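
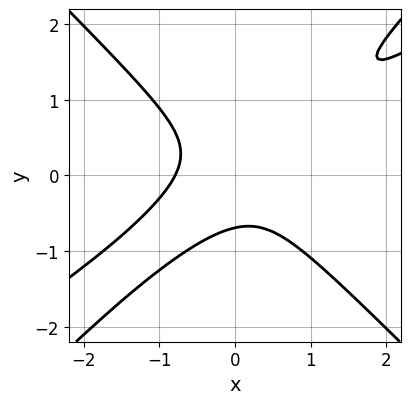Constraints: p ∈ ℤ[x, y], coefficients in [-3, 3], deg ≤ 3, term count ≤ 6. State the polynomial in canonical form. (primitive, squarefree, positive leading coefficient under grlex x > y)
2*x^3 - 3*x^2*y - 2*x*y^2 + 3*y^3 + 1

deg p = 3. No degree-2 curve has this shape.
Matching integer coefficients to the picture gives p.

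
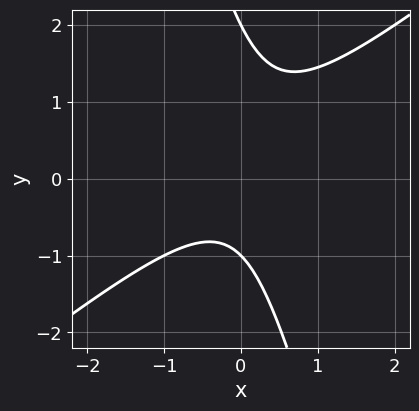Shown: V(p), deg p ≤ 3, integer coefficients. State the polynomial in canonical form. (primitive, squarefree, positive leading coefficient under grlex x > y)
3*x^2 - 3*x*y - y^2 + y + 2

First, the degree is 2 — the shape is more complex than any degree-1 curve.
Then, checking where it meets the axes: the y-axis gridline crossings are at y ∈ {-1, 2}; it misses every integer gridline on the x-axis.
Finally, matching integer coefficients to the picture gives p.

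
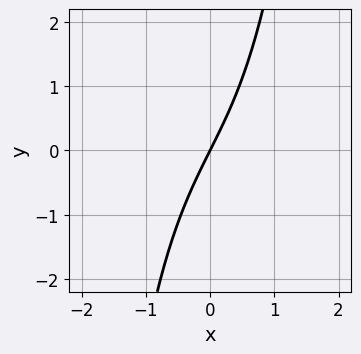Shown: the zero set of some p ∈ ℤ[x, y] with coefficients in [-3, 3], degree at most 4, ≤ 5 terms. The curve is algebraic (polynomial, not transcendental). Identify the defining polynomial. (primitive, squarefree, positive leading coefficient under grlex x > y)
x^3 + 2*x - y

deg p = 3. The shape is more complex than any degree-2 curve.
Checking where it meets the axes: it crosses the x-axis at the gridline x = 0; it meets the y-axis at y = 0 (among the integer gridlines).
Assembling these constraints gives the stated polynomial.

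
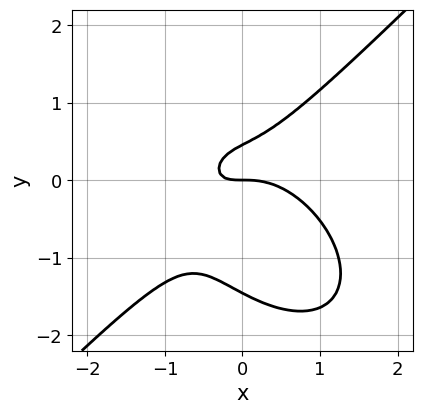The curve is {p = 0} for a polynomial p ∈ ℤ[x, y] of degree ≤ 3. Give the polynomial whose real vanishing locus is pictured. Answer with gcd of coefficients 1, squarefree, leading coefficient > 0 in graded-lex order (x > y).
The degree is 3 — no degree-2 curve has this shape.
Reading off the gridlines: it meets the x-axis at x = 0 (among the integer gridlines); it meets the y-axis at y = 0 (among the integer gridlines).
Matching integer coefficients to the picture gives p.

3*x^3 - 3*y^3 + 3*x*y - 3*y^2 + 2*y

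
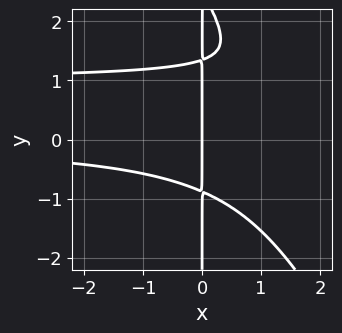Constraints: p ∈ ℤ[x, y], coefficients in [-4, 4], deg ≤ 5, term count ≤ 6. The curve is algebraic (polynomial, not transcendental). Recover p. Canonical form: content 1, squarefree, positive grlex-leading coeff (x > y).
2*x^2*y^2 + x*y^3 - 2*x^2*y - 3*x*y^2 + 3*x

1. Degree: a generic line meets the curve in up to 4 points, so deg p = 4.
2. Reading off the gridlines: it crosses the x-axis at the gridline x = 0; every point of the y-axis in the box is on the curve.
3. Fitting integer coefficients to these (and the overall shape) gives p.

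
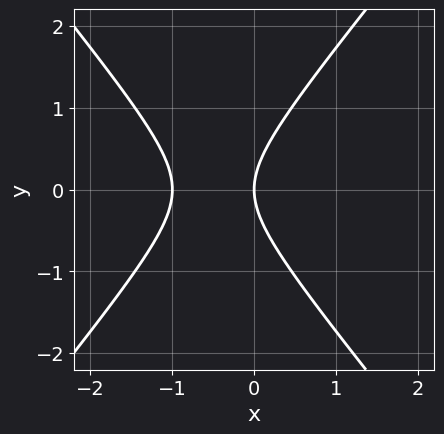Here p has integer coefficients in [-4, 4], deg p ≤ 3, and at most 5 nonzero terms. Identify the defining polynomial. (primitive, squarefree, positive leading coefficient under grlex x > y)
3*x^2 - 2*y^2 + 3*x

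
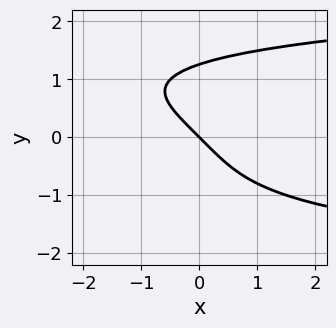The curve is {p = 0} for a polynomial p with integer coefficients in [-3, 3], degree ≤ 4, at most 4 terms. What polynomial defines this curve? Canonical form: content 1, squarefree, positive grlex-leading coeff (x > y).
y^4 - 2*x - 2*y

(a) deg p = 4. The shape is more complex than any degree-3 curve.
(b) Checking where it meets the axes: one y-axis crossing is at y = 0; it meets the x-axis at x = 0 (among the integer gridlines).
(c) The integer polynomial consistent with all of this is the stated p.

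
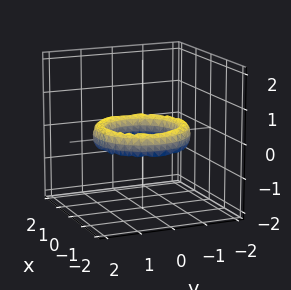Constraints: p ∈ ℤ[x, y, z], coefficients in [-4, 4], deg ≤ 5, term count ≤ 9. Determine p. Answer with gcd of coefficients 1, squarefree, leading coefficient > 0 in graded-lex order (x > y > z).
x^4 + 2*x^2*y^2 + y^4 - 3*x^2 - 3*y^2 + 2*z^2 + 2

The degree is 4 — the shape is more complex than any degree-3 surface.
Symmetries: rotational symmetry about the z-axis ⇒ p depends on x, y only through x² + y².
From the axis intercepts and sections: the x-axis gridline crossings are at x ∈ {-1, 1}; a circular section at z = 0 has radius exactly 1; among the integer gridlines, it crosses the y-axis at y ∈ {-1, 1}.
Putting this together gives p.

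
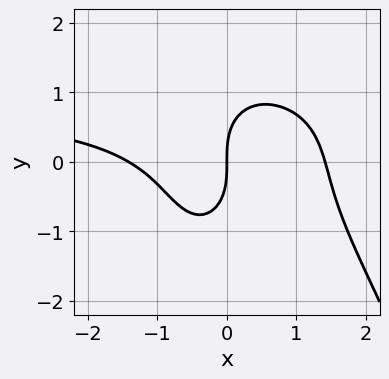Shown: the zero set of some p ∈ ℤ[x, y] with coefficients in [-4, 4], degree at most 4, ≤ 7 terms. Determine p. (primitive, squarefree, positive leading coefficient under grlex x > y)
(a) Degree: the shape is more complex than any degree-3 curve, so deg p = 4.
(b) From the axis intercepts and sections: it meets the x-axis at x = 0 (among the integer gridlines); it meets the y-axis at y = 0 (among the integer gridlines).
(c) Putting this together gives p.

x^3*y - x^3 - 2*x^2*y - y^3 + 2*x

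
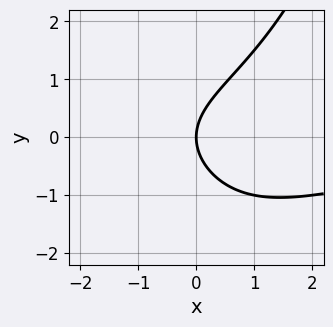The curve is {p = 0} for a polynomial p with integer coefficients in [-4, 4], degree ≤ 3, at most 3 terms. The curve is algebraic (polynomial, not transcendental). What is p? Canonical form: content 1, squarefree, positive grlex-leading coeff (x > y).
(a) Degree: the shape is more complex than any degree-2 curve, so deg p = 3.
(b) Against the integer gridlines: it meets the y-axis at y = 0 (among the integer gridlines); one x-axis crossing is at x = 0.
(c) Solving for integer coefficients yields p as stated.

x^2*y - 2*y^2 + 3*x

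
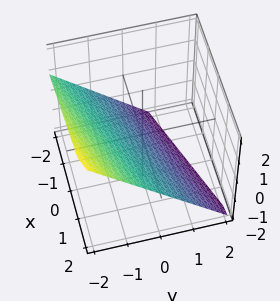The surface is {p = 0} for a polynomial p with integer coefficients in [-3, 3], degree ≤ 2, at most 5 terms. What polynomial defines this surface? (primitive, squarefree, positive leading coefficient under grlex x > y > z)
x - 3*y - 3*z - 2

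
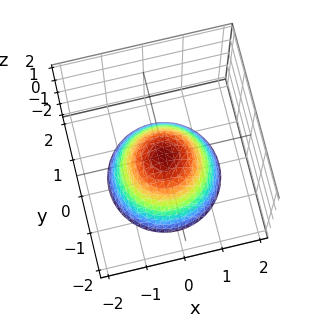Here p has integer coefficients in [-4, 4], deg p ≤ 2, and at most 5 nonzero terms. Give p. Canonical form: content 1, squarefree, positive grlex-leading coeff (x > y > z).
First, deg p = 2.
Then, symmetries: the z-axis is an axis of rotation, so x and y enter only as x² + y².
Next, against the integer gridlines: one z-axis crossing is at z = 0; a circular section at z = -1 has radius exactly 1.
Finally, these observations pin down the coefficients.

x^2 + y^2 + z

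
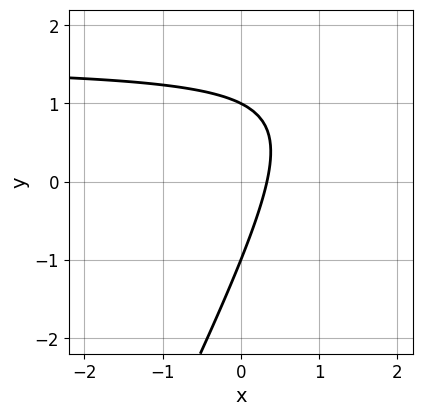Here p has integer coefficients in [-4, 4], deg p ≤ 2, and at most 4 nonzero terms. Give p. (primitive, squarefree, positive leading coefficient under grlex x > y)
1. Degree: a generic line meets the curve in up to 2 points, so deg p = 2.
2. Observable constraints: the y-axis gridline crossings are at y ∈ {-1, 1}.
3. These observations pin down the coefficients.

2*x*y - y^2 - 3*x + 1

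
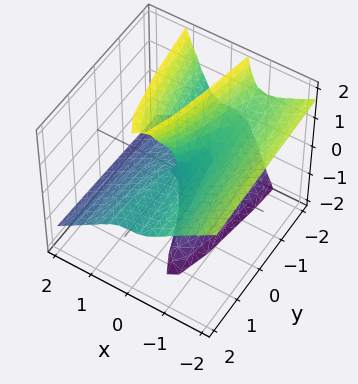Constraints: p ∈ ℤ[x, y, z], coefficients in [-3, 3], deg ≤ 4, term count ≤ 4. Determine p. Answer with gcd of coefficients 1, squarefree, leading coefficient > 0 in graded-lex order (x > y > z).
3*x^3 + 3*x^2*z - 2*x*z^2 + y*z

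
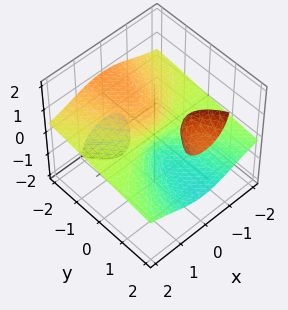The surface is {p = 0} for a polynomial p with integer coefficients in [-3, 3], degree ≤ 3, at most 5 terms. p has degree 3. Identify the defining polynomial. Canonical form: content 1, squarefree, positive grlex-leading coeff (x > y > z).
First, I count 3 distinct pieces.
Next, deg p = 3.
Next, from the axis intercepts and sections: it crosses the y-axis at the gridline y = 0; the visible x-axis segment lies entirely on the surface; it meets the z-axis at z = 0 (among the integer gridlines).
Finally, solving for integer coefficients yields p as stated.

3*x^2*z - 2*y*z^2 + z^3 + 2*y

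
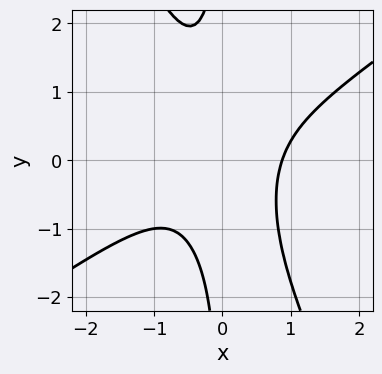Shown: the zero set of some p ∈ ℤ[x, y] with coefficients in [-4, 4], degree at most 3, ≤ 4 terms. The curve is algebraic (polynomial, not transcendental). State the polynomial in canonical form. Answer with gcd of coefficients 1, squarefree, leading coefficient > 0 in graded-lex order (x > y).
3*x^3 - 3*x^2*y - 2*x*y^2 - 2

deg p = 3. The shape is more complex than any degree-2 curve.
Against the integer gridlines: it misses every integer gridline on the y-axis.
These observations pin down the coefficients.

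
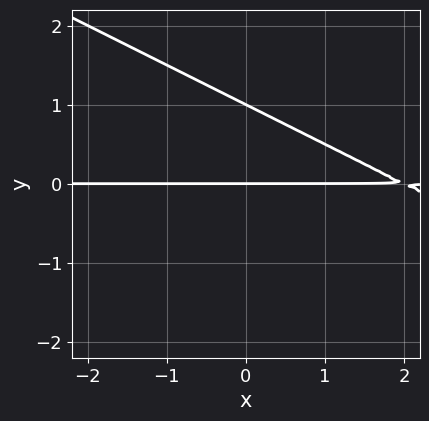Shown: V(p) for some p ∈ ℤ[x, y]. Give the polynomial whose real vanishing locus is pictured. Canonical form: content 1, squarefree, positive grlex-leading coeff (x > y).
x*y + 2*y^2 - 2*y

First, degree: the shape is more complex than any degree-1 curve, so deg p = 2.
Next, checking where it meets the axes: among the integer gridlines, it crosses the y-axis at y ∈ {0, 1}; the visible x-axis segment lies entirely on the curve.
Finally, putting this together gives p.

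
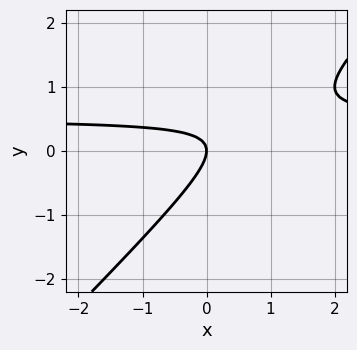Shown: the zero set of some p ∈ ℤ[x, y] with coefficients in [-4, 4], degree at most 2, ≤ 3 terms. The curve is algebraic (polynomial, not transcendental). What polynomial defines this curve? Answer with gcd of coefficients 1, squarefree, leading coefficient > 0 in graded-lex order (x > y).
2*x*y - 2*y^2 - x

(a) deg p = 2.
(b) From the axis intercepts and sections: it crosses the y-axis at the gridline y = 0; it meets the x-axis at x = 0 (among the integer gridlines).
(c) Putting this together gives p.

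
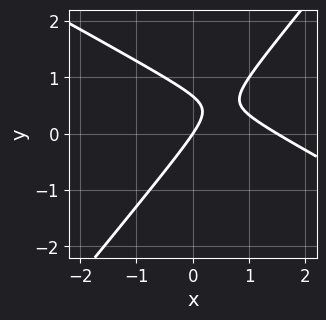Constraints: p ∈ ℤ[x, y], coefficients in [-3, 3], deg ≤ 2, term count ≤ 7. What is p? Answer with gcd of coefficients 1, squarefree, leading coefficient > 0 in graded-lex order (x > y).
First, the degree is 2 — no degree-1 curve has this shape.
Then, reading off the gridlines: it crosses the x-axis at the gridline x = 0; one y-axis crossing is at y = 0.
Finally, together with the visible shape, these determine p as stated.

2*x^2 + 2*x*y - 3*y^2 - 3*x + 2*y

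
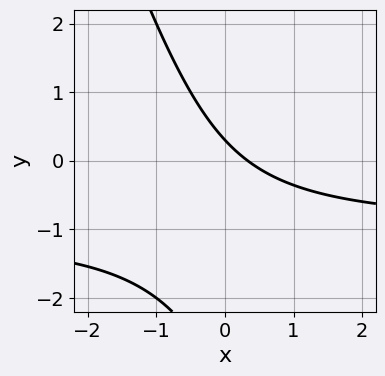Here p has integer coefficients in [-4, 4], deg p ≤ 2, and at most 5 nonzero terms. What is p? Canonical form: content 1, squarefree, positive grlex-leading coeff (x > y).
Degree: a generic line meets the curve in up to 2 points, so deg p = 2.
Matching integer coefficients to the picture gives p.

3*x*y + y^2 + 3*x + 3*y - 1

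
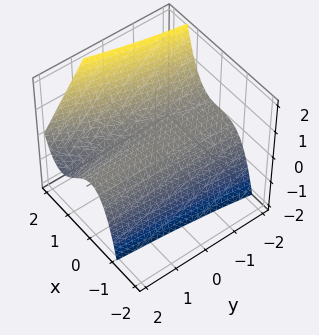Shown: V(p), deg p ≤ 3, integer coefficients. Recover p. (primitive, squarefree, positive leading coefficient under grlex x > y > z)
deg p = 3. No degree-2 surface has this shape.
From the axis intercepts and sections: the x-axis gridline crossings are at x ∈ {0, 1}; the visible y-axis segment lies entirely on the surface; it crosses the z-axis at the gridline z = 0.
Matching integer coefficients to the picture gives p.

2*x^3 - x^2*y - 2*x^2 - 3*z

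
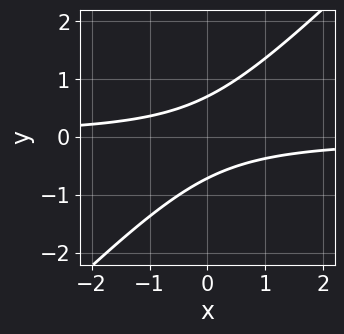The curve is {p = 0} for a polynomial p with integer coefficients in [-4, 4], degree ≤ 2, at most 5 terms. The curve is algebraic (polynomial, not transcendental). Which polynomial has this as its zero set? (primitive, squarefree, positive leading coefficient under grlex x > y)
2*x*y - 2*y^2 + 1

First, degree: no degree-1 curve has this shape, so deg p = 2.
Next, reading off the gridlines: it misses every integer gridline on the x-axis.
Finally, these observations pin down the coefficients.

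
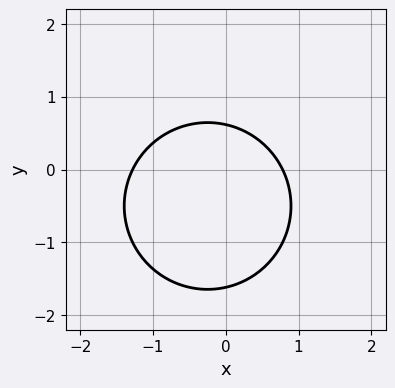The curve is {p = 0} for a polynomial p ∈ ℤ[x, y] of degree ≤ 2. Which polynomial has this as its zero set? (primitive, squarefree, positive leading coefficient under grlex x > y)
2*x^2 + 2*y^2 + x + 2*y - 2

deg p = 2.
Solving for integer coefficients yields p as stated.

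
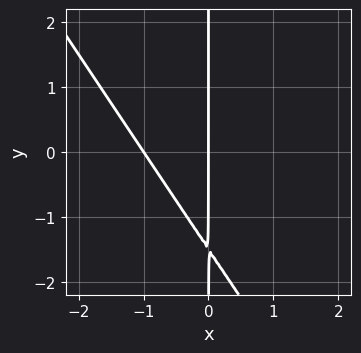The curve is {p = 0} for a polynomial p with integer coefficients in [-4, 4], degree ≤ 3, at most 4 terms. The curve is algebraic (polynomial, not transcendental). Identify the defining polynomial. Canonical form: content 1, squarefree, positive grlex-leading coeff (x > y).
3*x^2 + 2*x*y + 3*x

Degree: a generic line meets the curve in up to 2 points, so deg p = 2.
From the axis intercepts and sections: the visible y-axis segment lies entirely on the curve; the x-axis gridline crossings are at x ∈ {-1, 0}.
Assembling these constraints gives the stated polynomial.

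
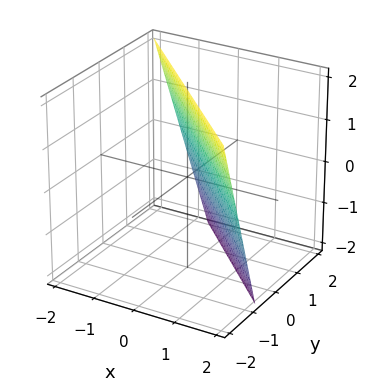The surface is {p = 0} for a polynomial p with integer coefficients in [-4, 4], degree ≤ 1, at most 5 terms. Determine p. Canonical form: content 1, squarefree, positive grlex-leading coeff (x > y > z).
3*x + 3*y + z - 2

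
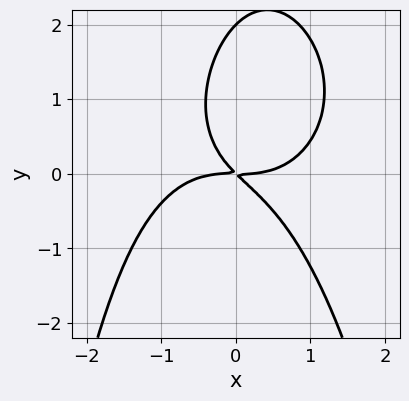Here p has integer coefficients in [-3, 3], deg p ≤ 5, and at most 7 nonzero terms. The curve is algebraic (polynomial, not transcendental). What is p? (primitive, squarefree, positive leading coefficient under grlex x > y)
x^4 + x^2*y^2 + y^3 - 2*x*y - 2*y^2

1. deg p = 4. A generic line meets the curve in up to 4 points.
2. Checking where it meets the axes: it meets the x-axis at x = 0 (among the integer gridlines); the y-axis gridline crossings are at y ∈ {0, 2}.
3. These observations pin down the coefficients.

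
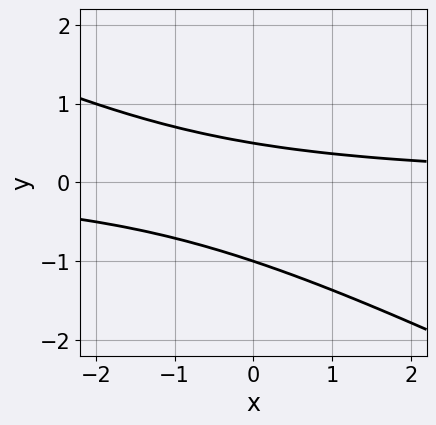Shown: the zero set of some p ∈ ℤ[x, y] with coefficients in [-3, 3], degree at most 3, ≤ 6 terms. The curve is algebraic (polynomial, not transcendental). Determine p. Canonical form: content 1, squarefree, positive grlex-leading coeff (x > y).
1. Degree: no degree-1 curve has this shape, so deg p = 2.
2. Checking where it meets the axes: the curve avoids every integer x-axis point in the box; it meets the y-axis at y = -1 (among the integer gridlines).
3. Together with the visible shape, these determine p as stated.

x*y + 2*y^2 + y - 1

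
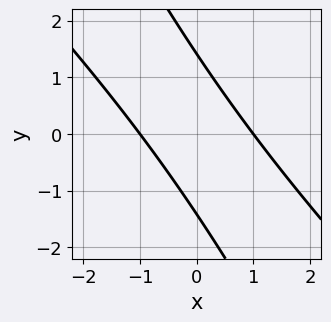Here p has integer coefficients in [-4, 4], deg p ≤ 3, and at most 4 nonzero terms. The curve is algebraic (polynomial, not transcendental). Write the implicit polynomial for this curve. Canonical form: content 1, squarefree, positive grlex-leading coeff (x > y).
2*x^2 + 3*x*y + y^2 - 2

The degree is 2 — a generic line meets the curve in up to 2 points.
Observable constraints: the x-axis gridline crossings are at x ∈ {-1, 1}.
The integer polynomial consistent with all of this is the stated p.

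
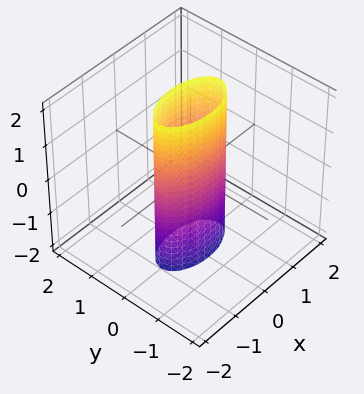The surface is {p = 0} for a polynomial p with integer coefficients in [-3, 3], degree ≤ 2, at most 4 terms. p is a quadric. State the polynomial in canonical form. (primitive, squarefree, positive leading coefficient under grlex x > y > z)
x^2 + 3*y^2 - 1

1. The degree is 2 — constant cross-section along one axis; a quadric.
2. Symmetries: the x ↦ −x reflection is a symmetry, so x appears only in even powers; mirror symmetry z ↦ −z ⇒ only even powers of z; mirror symmetry y ↦ −y ⇒ only even powers of y.
3. Checking where it meets the axes: it misses every integer gridline on the z-axis; the x-axis gridline crossings are at x ∈ {-1, 1}.
4. Fitting integer coefficients to these (and the overall shape) gives p.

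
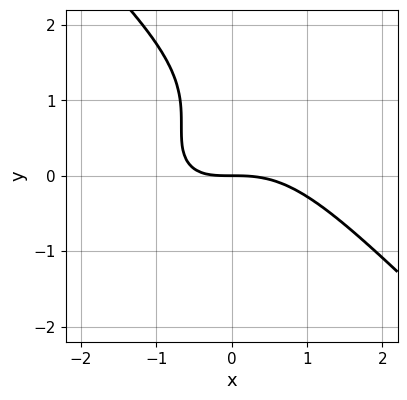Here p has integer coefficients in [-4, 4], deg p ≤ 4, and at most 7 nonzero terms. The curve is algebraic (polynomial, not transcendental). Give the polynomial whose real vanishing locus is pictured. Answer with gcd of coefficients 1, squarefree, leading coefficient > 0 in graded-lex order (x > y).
x^3 + y^3 + x*y - 2*y^2 + 2*y

1. deg p = 3.
2. From the axis intercepts and sections: it meets the y-axis at y = 0 (among the integer gridlines); it crosses the x-axis at the gridline x = 0.
3. Putting this together gives p.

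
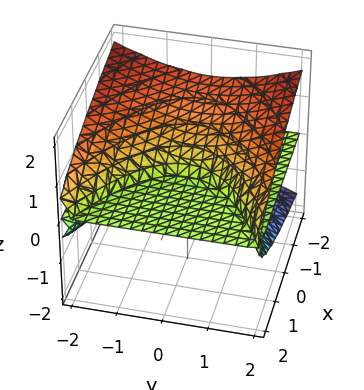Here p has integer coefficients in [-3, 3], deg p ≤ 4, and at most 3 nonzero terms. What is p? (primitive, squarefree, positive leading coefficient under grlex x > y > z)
1. The picture has 2 separate pieces. Treating them together as one polynomial.
2. deg p = 3. A generic line meets the surface in up to 3 points.
3. Against the integer gridlines: every point of the y-axis in the box is on the surface; one z-axis crossing is at z = 0; every point of the x-axis in the box is on the surface.
4. Putting this together gives p.

y^2*z - 3*z^3 - 2*x*z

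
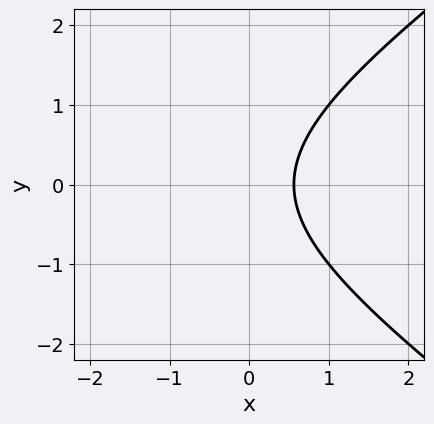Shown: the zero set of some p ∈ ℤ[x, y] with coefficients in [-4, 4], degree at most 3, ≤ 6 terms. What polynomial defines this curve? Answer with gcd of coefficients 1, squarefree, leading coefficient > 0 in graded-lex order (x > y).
x^2 - 2*y^2 + 3*x - 2

(a) Degree: no degree-1 curve has this shape, so deg p = 2.
(b) Symmetries: mirror symmetry y ↦ −y ⇒ only even powers of y.
(c) Observable constraints: it misses every integer gridline on the y-axis.
(d) Solving for integer coefficients yields p as stated.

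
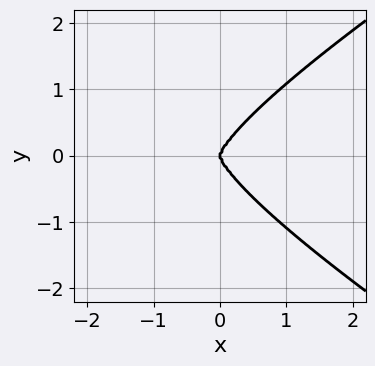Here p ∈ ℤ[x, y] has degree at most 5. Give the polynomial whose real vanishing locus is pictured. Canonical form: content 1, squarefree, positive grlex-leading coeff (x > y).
x^2*y^2 - 3*y^4 + 3*x^3

Degree: the shape is more complex than any degree-3 curve, so deg p = 4.
Symmetries: it's symmetric under y → −y, forcing even powers of y.
Against the integer gridlines: one y-axis crossing is at y = 0; one x-axis crossing is at x = 0.
Fitting integer coefficients to these (and the overall shape) gives p.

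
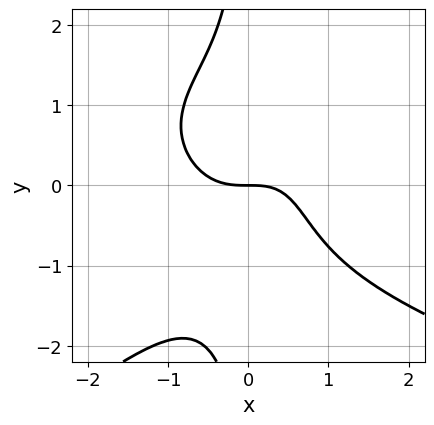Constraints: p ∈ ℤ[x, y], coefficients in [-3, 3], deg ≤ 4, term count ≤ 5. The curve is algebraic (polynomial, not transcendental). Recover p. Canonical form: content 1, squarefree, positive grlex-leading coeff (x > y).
1. The degree is 4 — the shape is more complex than any degree-3 curve.
2. From the axis intercepts and sections: it meets the y-axis at y = 0 (among the integer gridlines); one x-axis crossing is at x = 0.
3. Putting this together gives p.

x^2*y^2 - 2*x*y^3 - 3*x^3 + x*y - 3*y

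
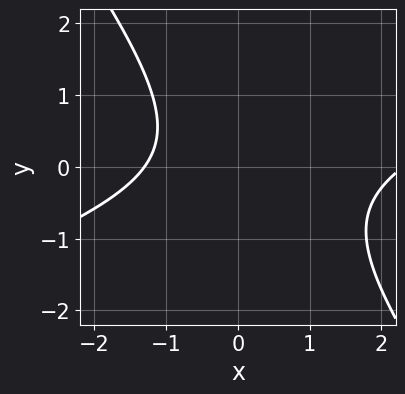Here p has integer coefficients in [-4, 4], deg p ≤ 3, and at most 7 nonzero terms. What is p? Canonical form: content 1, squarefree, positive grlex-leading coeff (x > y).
(a) The degree is 2 — the shape is more complex than any degree-1 curve.
(b) From the visible intercepts: no y-intercept at any integer in the box.
(c) Solving for integer coefficients yields p as stated.

x^2 - 2*x*y - 2*y^2 - x - 3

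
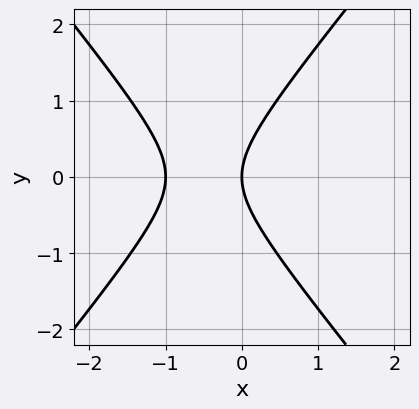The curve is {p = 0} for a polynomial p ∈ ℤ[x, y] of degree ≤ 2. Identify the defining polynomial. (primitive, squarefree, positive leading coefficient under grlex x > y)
First, deg p = 2.
Next, symmetries: it's symmetric under y → −y, forcing even powers of y.
Next, checking where it meets the axes: the x-axis gridline crossings are at x ∈ {-1, 0}; it crosses the y-axis at the gridline y = 0.
Finally, solving for integer coefficients yields p as stated.

3*x^2 - 2*y^2 + 3*x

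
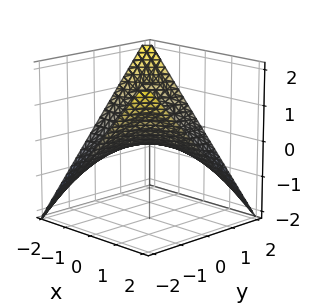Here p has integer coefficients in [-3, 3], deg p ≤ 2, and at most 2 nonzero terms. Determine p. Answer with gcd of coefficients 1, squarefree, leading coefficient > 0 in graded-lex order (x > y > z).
x*y + 2*z

1. deg p = 2. A saddle surface; a quadric.
2. Checking where it meets the axes: it crosses the z-axis at the gridline z = 0; every point of the y-axis in the box is on the surface.
3. The integer polynomial consistent with all of this is the stated p. Check: (-1, 0, 0) on the x-axis lies on the surface, and p(-1, 0, 0) = 0. ✓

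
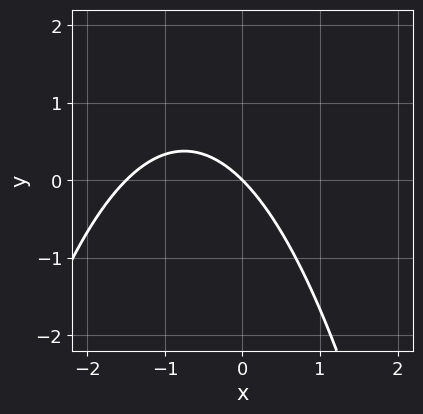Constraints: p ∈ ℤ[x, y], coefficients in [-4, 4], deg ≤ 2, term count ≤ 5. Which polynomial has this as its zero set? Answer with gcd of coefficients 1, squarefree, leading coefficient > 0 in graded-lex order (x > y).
2*x^2 + 3*x + 3*y

(a) deg p = 2.
(b) Reading off the gridlines: it crosses the x-axis at the gridline x = 0; one y-axis crossing is at y = 0.
(c) Solving for integer coefficients yields p as stated.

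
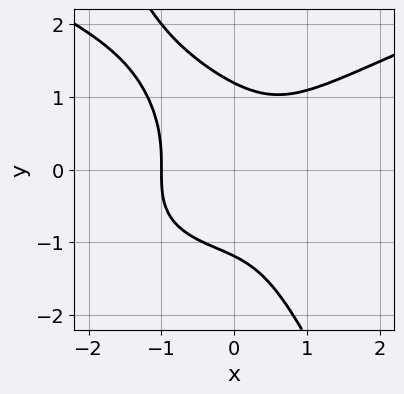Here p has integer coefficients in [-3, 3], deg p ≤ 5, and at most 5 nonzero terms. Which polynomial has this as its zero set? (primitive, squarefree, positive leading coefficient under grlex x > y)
1. deg p = 4.
2. Against the integer gridlines: it meets the x-axis at x = -1 (among the integer gridlines).
3. Matching integer coefficients to the picture gives p.

2*x*y^3 + y^4 - 2*x^3 - 2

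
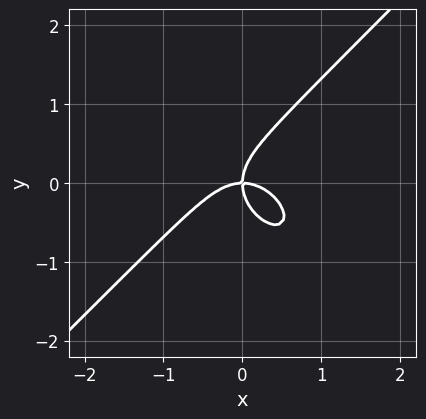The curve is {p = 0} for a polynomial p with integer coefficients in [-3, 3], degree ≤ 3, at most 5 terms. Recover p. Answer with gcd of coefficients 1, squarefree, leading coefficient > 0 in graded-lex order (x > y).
First, degree: a generic line meets the curve in up to 3 points, so deg p = 3.
Next, reading off the gridlines: one x-axis crossing is at x = 0; one y-axis crossing is at y = 0.
Finally, together with the visible shape, these determine p as stated.

x^3 - y^3 + x*y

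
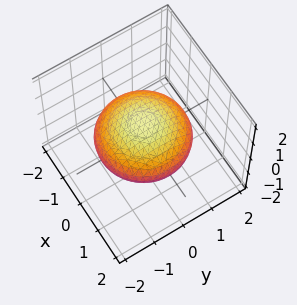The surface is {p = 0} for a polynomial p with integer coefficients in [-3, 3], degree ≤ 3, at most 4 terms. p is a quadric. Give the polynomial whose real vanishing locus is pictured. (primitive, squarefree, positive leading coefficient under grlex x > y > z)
x^2 + y^2 + 3*z^2 - 2

1. Degree: bounded and convex; a quadric, so deg p = 2.
2. Symmetries: every cross-section ⟂ z is a circle, so x, y appear only via x² + y²; it's symmetric under z → −z, forcing even powers of z.
3. Observable constraints: a circular section at z = 0 has radius between 1 and 2.
4. Putting this together gives p.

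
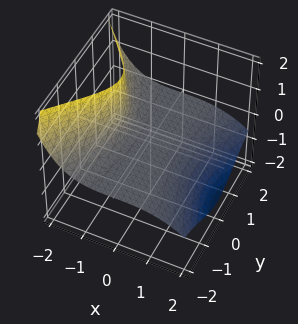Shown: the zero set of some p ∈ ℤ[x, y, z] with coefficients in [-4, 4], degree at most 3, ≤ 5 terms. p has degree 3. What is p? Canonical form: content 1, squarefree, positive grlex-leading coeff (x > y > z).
1. deg p = 3. The shape is more complex than any degree-2 surface.
2. Reading off the gridlines: every point of the y-axis in the box is on the surface; it crosses the z-axis at the gridline z = 0; one x-axis crossing is at x = 0.
3. The integer polynomial consistent with all of this is the stated p.

x^3 + 2*y^2*z + 2*x*z + 2*z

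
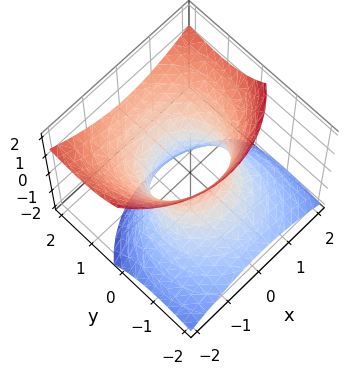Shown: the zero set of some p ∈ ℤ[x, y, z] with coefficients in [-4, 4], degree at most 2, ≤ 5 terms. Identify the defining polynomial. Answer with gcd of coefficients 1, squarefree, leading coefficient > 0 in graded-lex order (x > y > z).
2*x^2 + 2*y^2 - 3*y*z - 2*z^2 - 2

deg p = 2. A generic line meets the surface in up to 2 points.
Observable constraints: among the integer gridlines, it crosses the x-axis at x ∈ {-1, 1}; among the integer gridlines, it crosses the y-axis at y ∈ {-1, 1}; it misses every integer gridline on the z-axis.
Matching integer coefficients to the picture gives p.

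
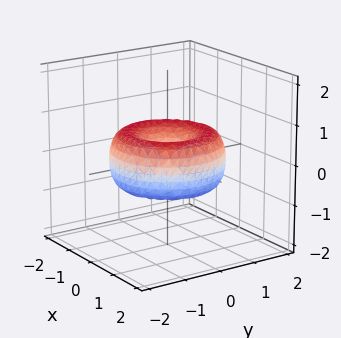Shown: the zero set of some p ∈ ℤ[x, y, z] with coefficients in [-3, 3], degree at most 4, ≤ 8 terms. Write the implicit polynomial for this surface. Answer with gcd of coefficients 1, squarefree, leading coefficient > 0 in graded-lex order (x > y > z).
1. The degree is 4 — no degree-3 surface has this shape.
2. Symmetries: rotational symmetry about the z-axis ⇒ p depends on x, y only through x² + y².
3. Reading off the gridlines: it crosses the z-axis at the gridline z = 0; it meets the y-axis at y = 0 (among the integer gridlines).
4. Fitting integer coefficients to these (and the overall shape) gives p.

x^4 + 2*x^2*y^2 + y^4 - 2*x^2 - 2*y^2 + 2*z^2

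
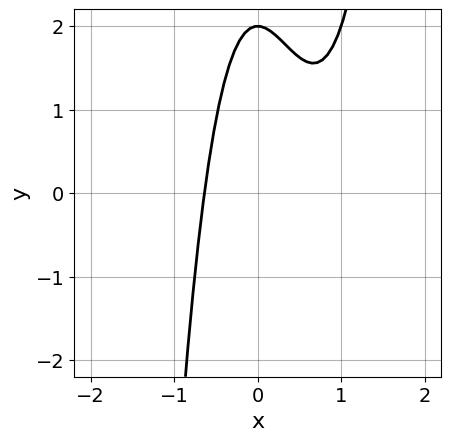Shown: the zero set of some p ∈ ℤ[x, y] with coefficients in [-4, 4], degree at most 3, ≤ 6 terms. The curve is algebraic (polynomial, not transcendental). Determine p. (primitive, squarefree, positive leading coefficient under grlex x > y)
3*x^3 - 3*x^2 - y + 2

1. Degree: a generic line meets the curve in up to 3 points, so deg p = 3.
2. Observable constraints: it meets the y-axis at y = 2 (among the integer gridlines).
3. Together with the visible shape, these determine p as stated.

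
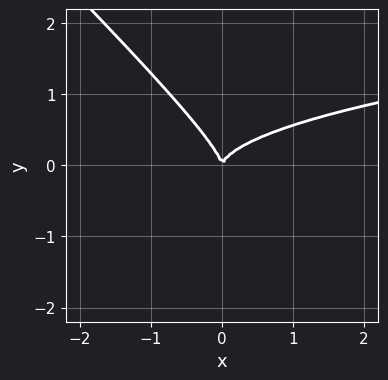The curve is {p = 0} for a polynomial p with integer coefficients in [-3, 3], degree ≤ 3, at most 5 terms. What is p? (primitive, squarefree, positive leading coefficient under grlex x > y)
First, deg p = 3. A generic line meets the curve in up to 3 points.
Next, from the axis intercepts and sections: it meets the y-axis at y = 0 (among the integer gridlines); one x-axis crossing is at x = 0.
Finally, putting this together gives p.

2*x*y^2 + 2*y^3 - x^2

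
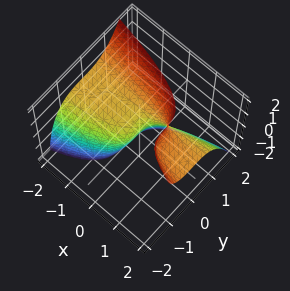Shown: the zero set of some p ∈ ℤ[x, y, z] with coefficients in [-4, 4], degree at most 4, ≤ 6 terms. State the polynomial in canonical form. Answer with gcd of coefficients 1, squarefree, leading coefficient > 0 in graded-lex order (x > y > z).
3*y^3 + 3*x*z - z^2 - 2*x

1. Degree: a generic line meets the surface in up to 3 points, so deg p = 3.
2. From the visible intercepts: one z-axis crossing is at z = 0; it meets the y-axis at y = 0 (among the integer gridlines); one x-axis crossing is at x = 0.
3. The integer polynomial consistent with all of this is the stated p.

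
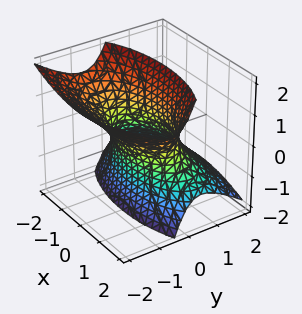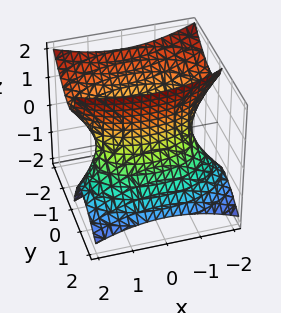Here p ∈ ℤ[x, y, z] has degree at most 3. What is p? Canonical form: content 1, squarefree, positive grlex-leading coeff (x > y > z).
x^2 + 3*y^2 + 3*y*z - z^2 - 2

1. The degree is 2 — a generic line meets the surface in up to 2 points.
2. From the visible intercepts: no z-intercept at any integer in the box.
3. Fitting integer coefficients to these (and the overall shape) gives p.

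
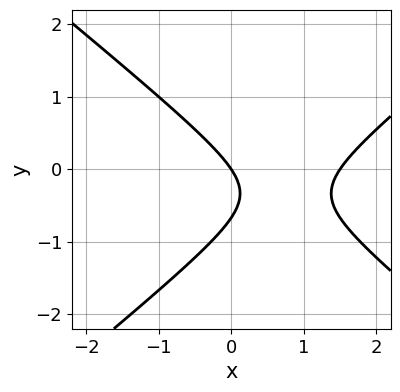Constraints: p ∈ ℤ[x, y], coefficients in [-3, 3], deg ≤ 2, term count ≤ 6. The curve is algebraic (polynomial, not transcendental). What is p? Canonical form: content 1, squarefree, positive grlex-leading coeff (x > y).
(a) Degree: the shape is more complex than any degree-1 curve, so deg p = 2.
(b) From the visible intercepts: it meets the x-axis at x = 0 (among the integer gridlines); it meets the y-axis at y = 0 (among the integer gridlines).
(c) Putting this together gives p.

2*x^2 - 3*y^2 - 3*x - 2*y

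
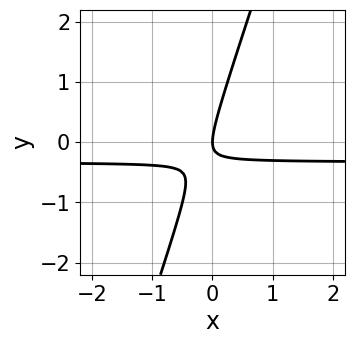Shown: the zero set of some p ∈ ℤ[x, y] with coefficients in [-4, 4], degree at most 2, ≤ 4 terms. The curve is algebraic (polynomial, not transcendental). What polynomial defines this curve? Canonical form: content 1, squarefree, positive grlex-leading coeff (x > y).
3*x*y - y^2 + x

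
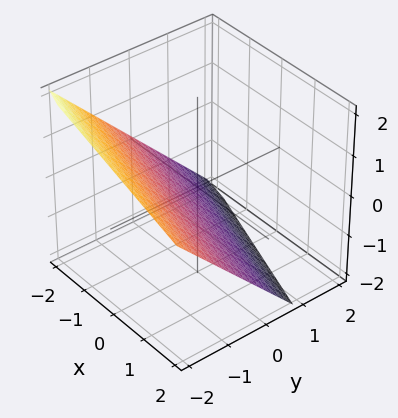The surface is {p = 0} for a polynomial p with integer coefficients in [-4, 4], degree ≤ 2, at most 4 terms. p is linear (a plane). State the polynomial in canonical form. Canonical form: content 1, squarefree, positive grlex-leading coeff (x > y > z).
1. The degree is 1 — the surface is flat (a plane).
2. Against the integer gridlines: it crosses the x-axis at the gridline x = -2.
3. The integer polynomial consistent with all of this is the stated p.

x + 3*y + 3*z + 2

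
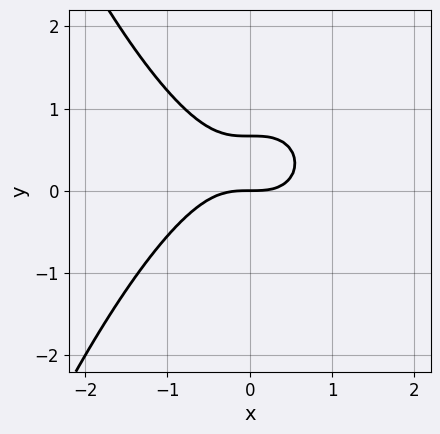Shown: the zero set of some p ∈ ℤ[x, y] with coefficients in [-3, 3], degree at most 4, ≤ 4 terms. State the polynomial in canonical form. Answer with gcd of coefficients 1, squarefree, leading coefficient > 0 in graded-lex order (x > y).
2*x^3 + 3*y^2 - 2*y

1. The degree is 3 — a generic line meets the curve in up to 3 points.
2. Checking where it meets the axes: it crosses the y-axis at the gridline y = 0; it meets the x-axis at x = 0 (among the integer gridlines).
3. Putting this together gives p.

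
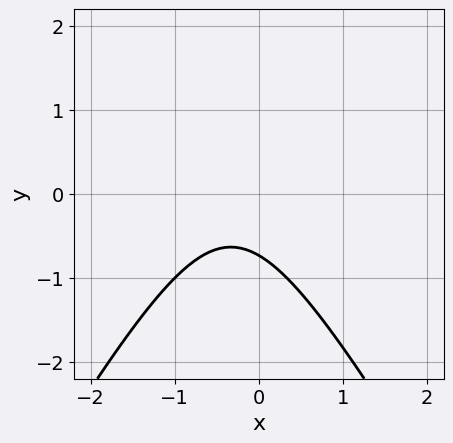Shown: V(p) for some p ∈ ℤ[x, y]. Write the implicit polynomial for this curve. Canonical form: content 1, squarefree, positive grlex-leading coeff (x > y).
3*x^2 - y^2 + 2*x + 2*y + 2

deg p = 2. No degree-1 curve has this shape.
From the visible intercepts: no x-intercept at any integer in the box.
The integer polynomial consistent with all of this is the stated p.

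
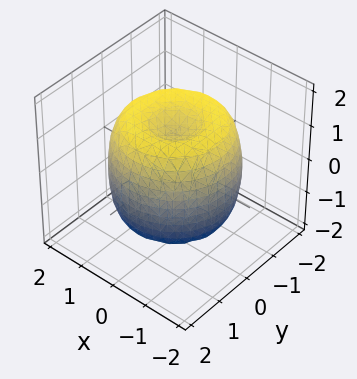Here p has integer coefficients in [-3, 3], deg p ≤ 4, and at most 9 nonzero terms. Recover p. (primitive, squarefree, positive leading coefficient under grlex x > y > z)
First, deg p = 4. The shape is more complex than any degree-3 surface.
Then, by symmetry, the z-axis is an axis of rotation, so x and y enter only as x² + y².
Next, checking where it meets the axes: among the integer gridlines, it crosses the z-axis at z ∈ {-1, 1}; a circular section at z = -1 has radius between 1 and 2.
Finally, fitting integer coefficients to these (and the overall shape) gives p.

x^4 + 2*x^2*y^2 + y^4 - 2*x^2 - 2*y^2 + z^2 - 1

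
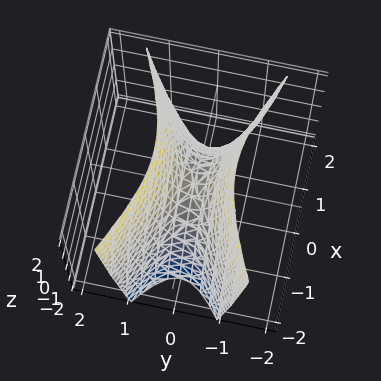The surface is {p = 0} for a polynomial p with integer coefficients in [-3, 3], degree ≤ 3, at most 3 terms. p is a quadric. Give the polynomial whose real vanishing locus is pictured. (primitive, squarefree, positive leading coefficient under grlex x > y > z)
x^2 - 3*y^2 + z

(a) deg p = 2. A hyperbolic paraboloid; a quadric.
(b) Symmetries: it's symmetric under x → −x, forcing even powers of x; the y ↦ −y reflection is a symmetry, so y appears only in even powers.
(c) Observable constraints: it crosses the y-axis at the gridline y = 0; one z-axis crossing is at z = 0.
(d) Together with the visible shape, these determine p as stated.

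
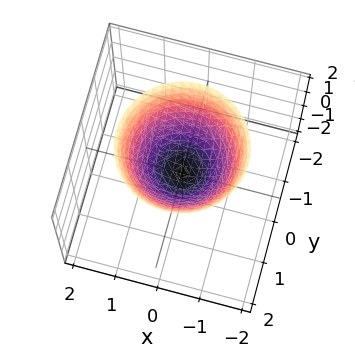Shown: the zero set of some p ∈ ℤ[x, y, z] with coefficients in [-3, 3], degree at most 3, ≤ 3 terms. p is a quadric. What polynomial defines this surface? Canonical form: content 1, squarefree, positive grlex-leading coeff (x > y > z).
Degree: a single bowl opening along one axis; a quadric, so deg p = 2.
Symmetries: rotational symmetry about the z-axis ⇒ p depends on x, y only through x² + y².
Observable constraints: one y-axis crossing is at y = 0; a circular section at z = 1 has radius exactly 1; it meets the z-axis at z = 0 (among the integer gridlines); one x-axis crossing is at x = 0.
The integer polynomial consistent with all of this is the stated p.

x^2 + y^2 - z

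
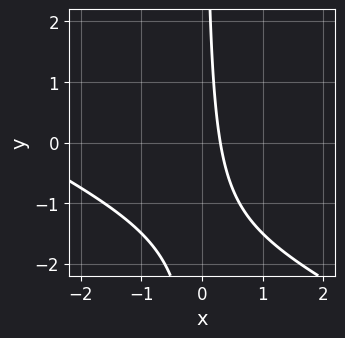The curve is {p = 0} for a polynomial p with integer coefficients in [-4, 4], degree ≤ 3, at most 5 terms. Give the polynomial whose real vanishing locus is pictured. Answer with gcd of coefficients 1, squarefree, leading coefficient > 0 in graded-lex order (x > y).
x^2 + 2*x*y + 3*x - 1

1. The degree is 2 — a generic line meets the curve in up to 2 points.
2. Observable constraints: it misses every integer gridline on the y-axis.
3. Solving for integer coefficients yields p as stated.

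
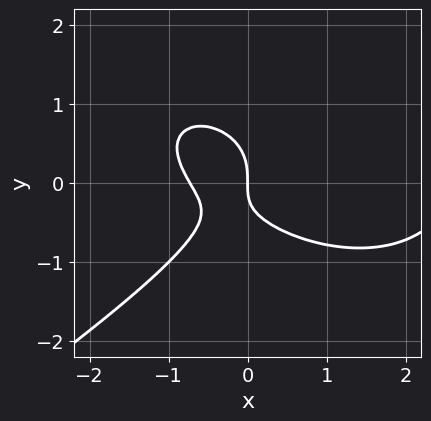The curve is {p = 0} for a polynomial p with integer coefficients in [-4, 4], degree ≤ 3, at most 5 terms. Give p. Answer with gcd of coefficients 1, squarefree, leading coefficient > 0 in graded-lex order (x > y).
(a) The degree is 3 — a generic line meets the curve in up to 3 points.
(b) Checking where it meets the axes: it crosses the y-axis at the gridline y = 0; it crosses the x-axis at the gridline x = 0.
(c) The integer polynomial consistent with all of this is the stated p.

x^3 - 3*y^3 - 2*x^2 - 2*x*y - 2*x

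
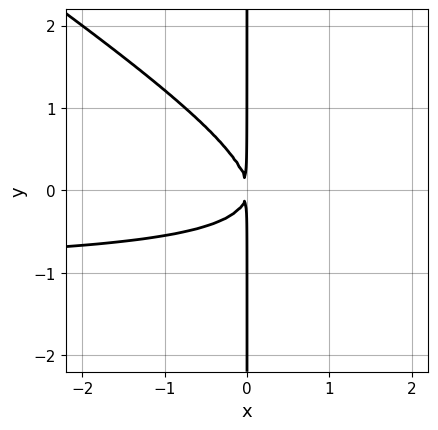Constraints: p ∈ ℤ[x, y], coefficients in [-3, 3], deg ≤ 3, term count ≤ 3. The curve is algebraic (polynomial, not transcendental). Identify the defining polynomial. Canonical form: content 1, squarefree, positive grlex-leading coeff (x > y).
1. Degree: no degree-2 curve has this shape, so deg p = 3.
2. From the axis intercepts and sections: every point of the y-axis in the box is on the curve.
3. Matching integer coefficients to the picture gives p.

2*x^2*y + 3*x*y^2 + 2*x^2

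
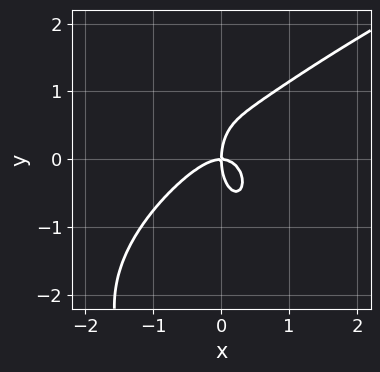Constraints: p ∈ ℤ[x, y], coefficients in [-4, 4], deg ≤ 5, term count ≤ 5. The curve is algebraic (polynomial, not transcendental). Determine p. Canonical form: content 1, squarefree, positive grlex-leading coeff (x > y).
(a) deg p = 4.
(b) Against the integer gridlines: it crosses the y-axis at the gridline y = 0; one x-axis crossing is at x = 0.
(c) Assembling these constraints gives the stated polynomial.

x*y^3 - 3*x^3 + 2*x^2*y + y^3 - 2*x*y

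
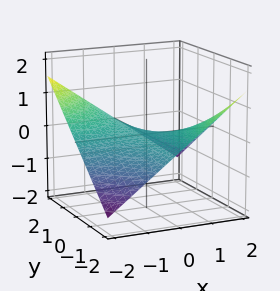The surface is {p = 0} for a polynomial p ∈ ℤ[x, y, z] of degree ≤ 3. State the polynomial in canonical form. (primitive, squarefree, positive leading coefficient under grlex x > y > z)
x*y + 3*z

(a) Degree: a hyperbolic paraboloid; a quadric, so deg p = 2.
(b) Against the integer gridlines: the visible x-axis segment lies entirely on the surface; the visible y-axis segment lies entirely on the surface; it meets the z-axis at z = 0 (among the integer gridlines).
(c) Assembling these constraints gives the stated polynomial.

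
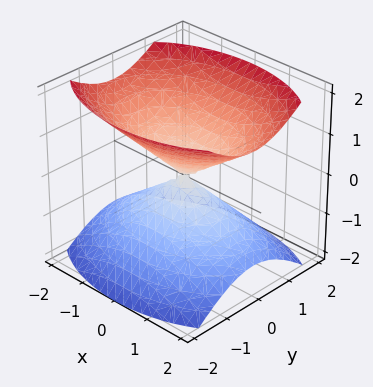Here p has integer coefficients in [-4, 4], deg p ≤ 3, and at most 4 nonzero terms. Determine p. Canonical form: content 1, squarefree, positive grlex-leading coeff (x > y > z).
x^2 + 2*y^2 - 2*z^2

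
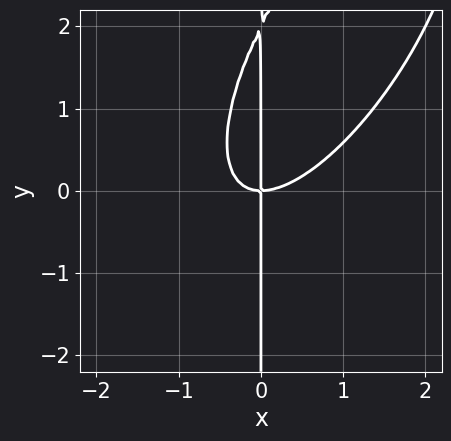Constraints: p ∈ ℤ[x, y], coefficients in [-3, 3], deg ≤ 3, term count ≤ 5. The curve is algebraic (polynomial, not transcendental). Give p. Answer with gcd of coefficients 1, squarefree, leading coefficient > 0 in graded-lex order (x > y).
deg p = 3. A generic line meets the curve in up to 3 points.
Observable constraints: the visible y-axis segment lies entirely on the curve; it meets the x-axis at x = 0 (among the integer gridlines).
Assembling these constraints gives the stated polynomial.

2*x^3 - 2*x^2*y + x*y^2 - 2*x*y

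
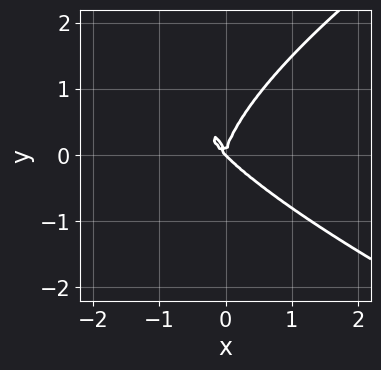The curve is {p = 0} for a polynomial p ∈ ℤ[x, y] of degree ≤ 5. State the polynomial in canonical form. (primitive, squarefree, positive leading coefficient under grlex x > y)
(a) Degree: a generic line meets the curve in up to 4 points, so deg p = 4.
(b) Checking where it meets the axes: it meets the y-axis at y = 0 (among the integer gridlines); it meets the x-axis at x = 0 (among the integer gridlines).
(c) These observations pin down the coefficients.

y^4 - 2*x^3 - 2*x^2*y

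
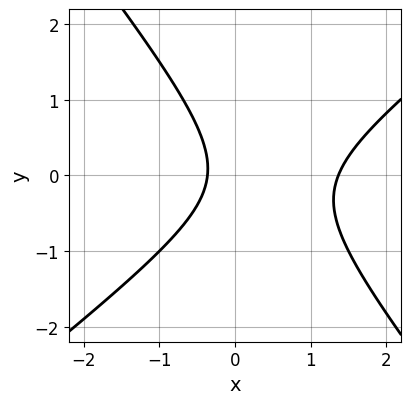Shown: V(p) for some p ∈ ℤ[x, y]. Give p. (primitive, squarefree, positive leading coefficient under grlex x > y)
2*x^2 - x*y - 2*y^2 - 2*x - 1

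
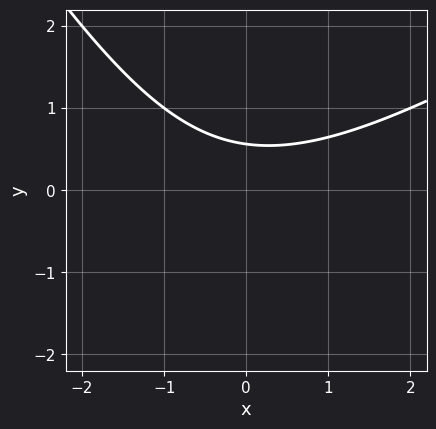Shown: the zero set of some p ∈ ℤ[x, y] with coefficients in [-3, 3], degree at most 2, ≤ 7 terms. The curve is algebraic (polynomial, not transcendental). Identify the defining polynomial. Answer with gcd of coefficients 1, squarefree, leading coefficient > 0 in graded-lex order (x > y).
(a) The degree is 2 — the shape is more complex than any degree-1 curve.
(b) From the axis intercepts and sections: the curve avoids every integer x-axis point in the box.
(c) The integer polynomial consistent with all of this is the stated p.

x^2 - x*y - y^2 - 3*y + 2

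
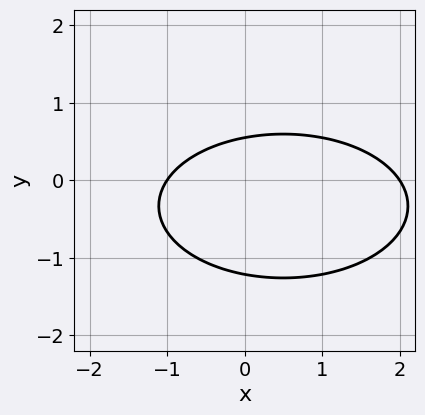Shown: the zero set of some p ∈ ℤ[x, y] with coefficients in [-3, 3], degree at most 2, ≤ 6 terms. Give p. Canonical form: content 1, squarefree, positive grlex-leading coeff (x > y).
1. The degree is 2 — the shape is more complex than any degree-1 curve.
2. Checking where it meets the axes: among the integer gridlines, it crosses the x-axis at x ∈ {-1, 2}.
3. The integer polynomial consistent with all of this is the stated p.

x^2 + 3*y^2 - x + 2*y - 2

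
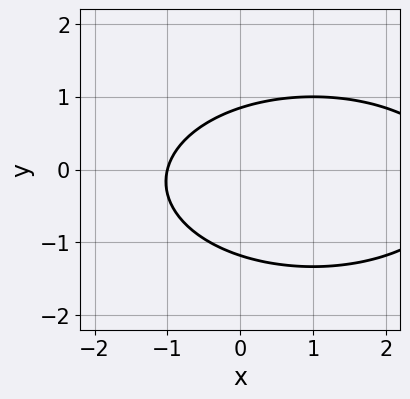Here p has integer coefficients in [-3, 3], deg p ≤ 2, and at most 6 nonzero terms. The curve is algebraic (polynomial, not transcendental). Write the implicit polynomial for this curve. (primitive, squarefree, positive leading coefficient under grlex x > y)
1. deg p = 2. A generic line meets the curve in up to 2 points.
2. From the visible intercepts: it meets the x-axis at x = -1 (among the integer gridlines).
3. Solving for integer coefficients yields p as stated.

x^2 + 3*y^2 - 2*x + y - 3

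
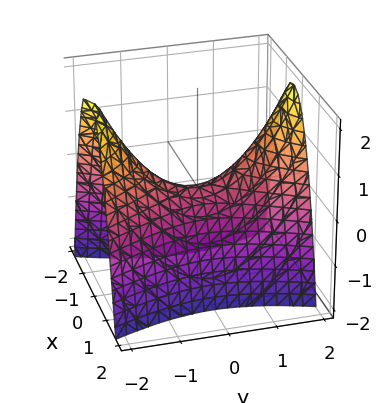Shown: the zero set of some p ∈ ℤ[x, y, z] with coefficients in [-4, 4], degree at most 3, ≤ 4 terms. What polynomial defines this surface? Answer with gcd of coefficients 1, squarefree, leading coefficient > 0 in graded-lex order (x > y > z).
deg p = 2. A saddle surface; a quadric.
Symmetries: mirror symmetry x ↦ −x ⇒ only even powers of x; it's symmetric under y → −y, forcing even powers of y.
From the visible intercepts: it crosses the x-axis at the gridline x = 0; one y-axis crossing is at y = 0; it meets the z-axis at z = 0 (among the integer gridlines).
These observations pin down the coefficients.

3*x^2 - y^2 + 2*z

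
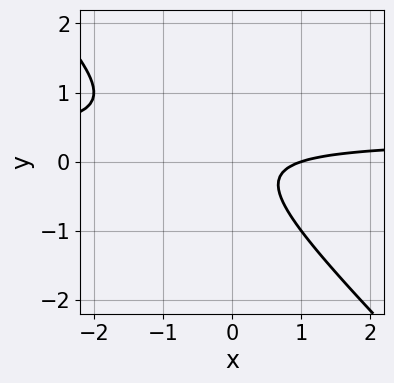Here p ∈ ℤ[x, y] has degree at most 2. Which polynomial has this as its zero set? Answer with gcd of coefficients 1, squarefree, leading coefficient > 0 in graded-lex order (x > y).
3*x*y + 3*y^2 - x + 1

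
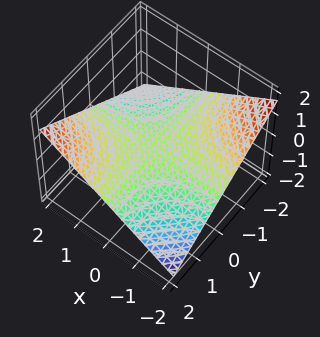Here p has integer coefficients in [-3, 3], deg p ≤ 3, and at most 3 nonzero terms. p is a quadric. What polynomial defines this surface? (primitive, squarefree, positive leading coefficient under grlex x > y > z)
deg p = 2. A saddle surface; a quadric.
Checking where it meets the axes: every point of the x-axis in the box is on the surface; the visible y-axis segment lies entirely on the surface; it crosses the z-axis at the gridline z = 0.
Together with the visible shape, these determine p as stated.

x*y - 3*z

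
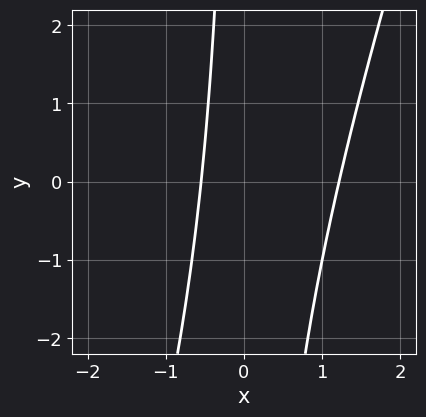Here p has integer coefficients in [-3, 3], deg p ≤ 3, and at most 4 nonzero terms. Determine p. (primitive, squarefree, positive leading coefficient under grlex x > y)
3*x^2 - x*y - 2*x - 2

First, deg p = 2. A generic line meets the curve in up to 2 points.
Then, from the axis intercepts and sections: no y-intercept at any integer in the box.
Finally, putting this together gives p.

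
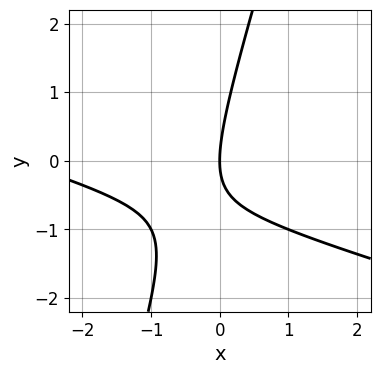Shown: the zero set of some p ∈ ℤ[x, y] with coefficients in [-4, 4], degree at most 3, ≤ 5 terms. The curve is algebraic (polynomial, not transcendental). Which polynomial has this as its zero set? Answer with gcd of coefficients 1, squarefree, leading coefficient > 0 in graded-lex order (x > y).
First, deg p = 2. The shape is more complex than any degree-1 curve.
Then, from the visible intercepts: it meets the y-axis at y = 0 (among the integer gridlines); one x-axis crossing is at x = 0.
Finally, assembling these constraints gives the stated polynomial.

x^2 + 3*x*y - y^2 + 3*x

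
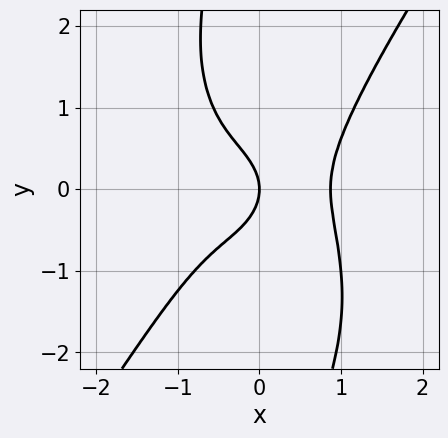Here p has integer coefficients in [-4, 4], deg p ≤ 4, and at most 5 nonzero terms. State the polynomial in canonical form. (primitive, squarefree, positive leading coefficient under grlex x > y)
3*x^4 - x*y^3 - 2*y^2 - 2*x

(a) Degree: no degree-3 curve has this shape, so deg p = 4.
(b) Observable constraints: it crosses the y-axis at the gridline y = 0; one x-axis crossing is at x = 0.
(c) Putting this together gives p.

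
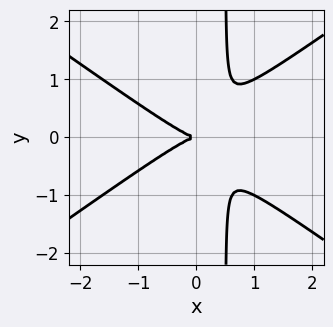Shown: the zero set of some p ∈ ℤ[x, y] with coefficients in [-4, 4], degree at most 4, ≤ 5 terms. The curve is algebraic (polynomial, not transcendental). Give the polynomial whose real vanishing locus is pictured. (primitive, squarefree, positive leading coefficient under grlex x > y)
x^3 - 2*x*y^2 + y^2

The degree is 3 — no degree-2 curve has this shape.
Symmetries: the y ↦ −y reflection is a symmetry, so y appears only in even powers.
Checking where it meets the axes: it meets the y-axis at y = 0 (among the integer gridlines); it crosses the x-axis at the gridline x = 0.
Fitting integer coefficients to these (and the overall shape) gives p.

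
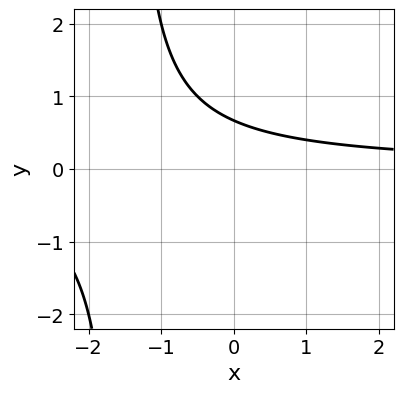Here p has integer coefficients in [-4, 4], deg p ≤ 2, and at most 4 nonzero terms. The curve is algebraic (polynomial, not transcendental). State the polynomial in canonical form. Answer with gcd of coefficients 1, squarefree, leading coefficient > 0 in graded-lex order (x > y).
First, degree: the shape is more complex than any degree-1 curve, so deg p = 2.
Next, observable constraints: no x-intercept at any integer in the box.
Finally, solving for integer coefficients yields p as stated.

2*x*y + 3*y - 2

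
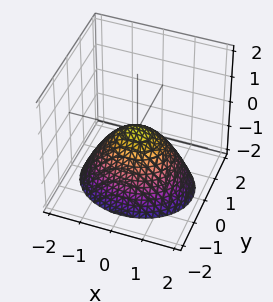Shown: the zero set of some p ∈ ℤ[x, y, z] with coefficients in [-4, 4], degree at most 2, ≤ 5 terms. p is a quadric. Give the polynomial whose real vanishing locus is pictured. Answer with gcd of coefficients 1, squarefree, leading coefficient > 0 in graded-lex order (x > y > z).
2*x^2 + 3*y^2 + 3*z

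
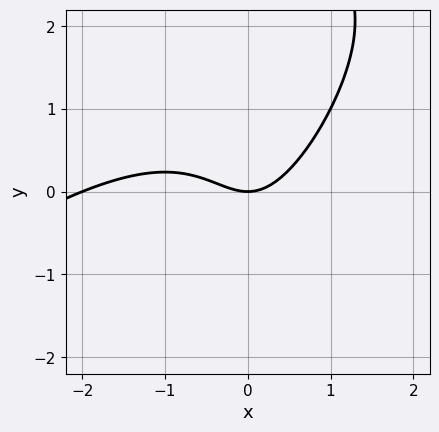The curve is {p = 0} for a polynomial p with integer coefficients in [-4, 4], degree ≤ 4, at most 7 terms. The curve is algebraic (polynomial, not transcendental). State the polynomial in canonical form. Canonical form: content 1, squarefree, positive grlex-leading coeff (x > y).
x^3 - 2*x^2*y + x*y^2 + 2*x^2 - 2*y

deg p = 3. A generic line meets the curve in up to 3 points.
Reading off the gridlines: one y-axis crossing is at y = 0; the x-axis gridline crossings are at x ∈ {-2, 0}.
Putting this together gives p.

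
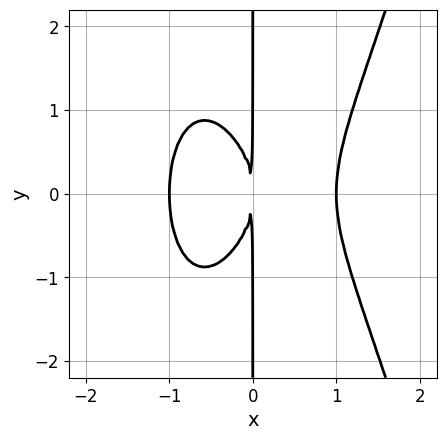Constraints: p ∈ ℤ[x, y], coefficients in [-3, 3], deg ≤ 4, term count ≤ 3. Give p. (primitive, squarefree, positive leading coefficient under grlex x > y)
First, deg p = 4.
Then, symmetries: the y ↦ −y reflection is a symmetry, so y appears only in even powers.
Then, checking where it meets the axes: the x-axis gridline crossings are at x ∈ {-1, 1}; the visible y-axis segment lies entirely on the curve.
Finally, putting this together gives p.

2*x^4 - x*y^2 - 2*x^2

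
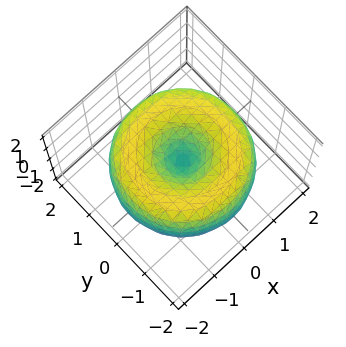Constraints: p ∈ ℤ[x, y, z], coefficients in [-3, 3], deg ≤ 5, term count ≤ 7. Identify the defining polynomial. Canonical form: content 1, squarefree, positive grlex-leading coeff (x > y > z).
(a) Degree: the shape is more complex than any degree-3 surface, so deg p = 4.
(b) Symmetries: the surface is invariant under rotation about z: p = q(x² + y², z).
(c) From the visible intercepts: one x-axis crossing is at x = 0; one z-axis crossing is at z = 0.
(d) The integer polynomial consistent with all of this is the stated p.

x^4 + 2*x^2*y^2 + y^4 - 3*x^2 - 3*y^2 + 2*z^2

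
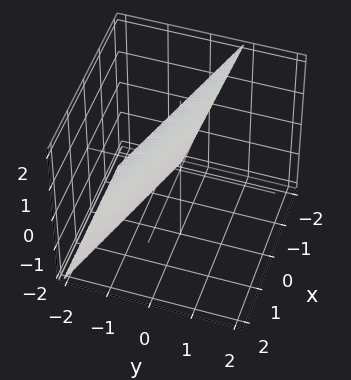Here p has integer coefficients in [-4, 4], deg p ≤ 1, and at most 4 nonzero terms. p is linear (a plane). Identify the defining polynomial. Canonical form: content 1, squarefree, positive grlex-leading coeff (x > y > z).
x + 3*y - z + 2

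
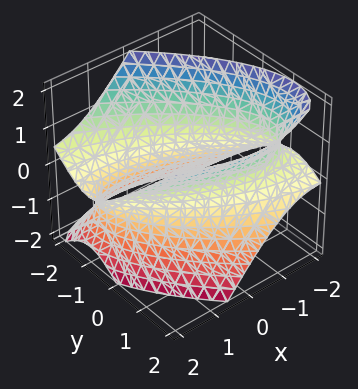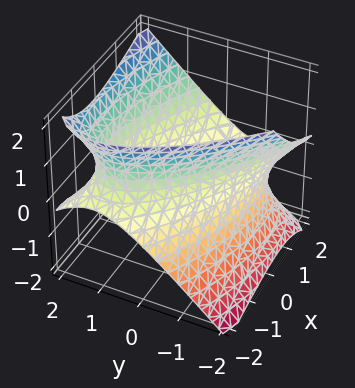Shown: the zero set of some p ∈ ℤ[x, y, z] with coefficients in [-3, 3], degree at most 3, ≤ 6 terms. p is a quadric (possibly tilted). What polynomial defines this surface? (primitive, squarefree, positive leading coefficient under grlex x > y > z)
(a) The degree is 2 — the shape is more complex than any degree-1 surface.
(b) Against the integer gridlines: it misses every integer gridline on the z-axis.
(c) Together with the visible shape, these determine p as stated.

x^2 + 2*x*y - 2*x*z + 2*y^2 - 2*z^2 - 3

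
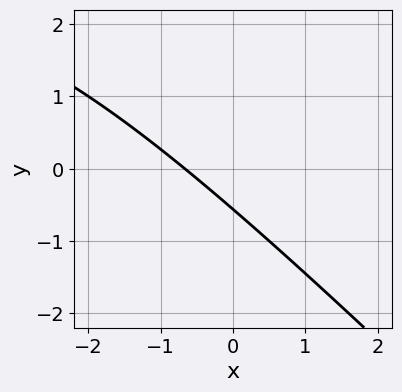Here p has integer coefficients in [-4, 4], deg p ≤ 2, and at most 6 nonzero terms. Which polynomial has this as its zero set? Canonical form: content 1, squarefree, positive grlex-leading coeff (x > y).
x*y + y^2 - 3*x - 3*y - 2

The degree is 2 — a generic line meets the curve in up to 2 points.
Solving for integer coefficients yields p as stated.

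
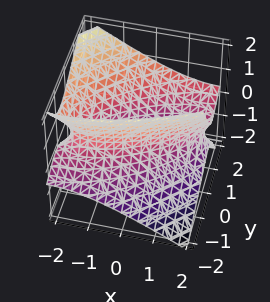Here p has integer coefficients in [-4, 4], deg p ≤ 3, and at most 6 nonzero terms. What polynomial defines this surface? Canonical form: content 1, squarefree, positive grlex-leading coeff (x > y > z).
First, deg p = 2.
Next, from the visible intercepts: the surface avoids every integer z-axis point in the box; the y-axis gridline crossings are at y ∈ {-1, 1}.
Finally, matching integer coefficients to the picture gives p.

x^2 - 2*x*y + 2*y^2 - 2*y*z - 2*z^2 - 2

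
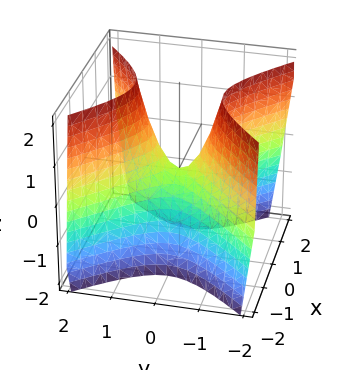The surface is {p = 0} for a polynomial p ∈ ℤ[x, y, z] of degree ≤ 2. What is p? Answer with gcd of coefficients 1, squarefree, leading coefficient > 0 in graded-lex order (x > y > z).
2*x^2 - 2*y^2 + z

The degree is 2 — a hyperbolic paraboloid; a quadric.
Symmetries: mirror symmetry y ↦ −y ⇒ only even powers of y; mirror symmetry x ↦ −x ⇒ only even powers of x.
From the visible intercepts: it meets the x-axis at x = 0 (among the integer gridlines); it meets the z-axis at z = 0 (among the integer gridlines); one y-axis crossing is at y = 0.
Putting this together gives p.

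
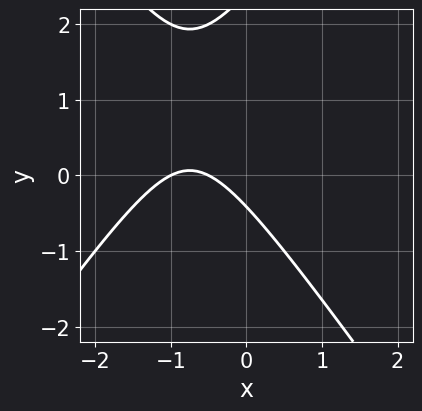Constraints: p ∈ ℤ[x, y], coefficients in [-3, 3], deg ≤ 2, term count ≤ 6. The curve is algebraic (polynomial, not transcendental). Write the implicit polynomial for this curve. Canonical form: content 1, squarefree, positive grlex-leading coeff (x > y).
The degree is 2 — a generic line meets the curve in up to 2 points.
Reading off the gridlines: one x-axis crossing is at x = -1.
Matching integer coefficients to the picture gives p.

2*x^2 - y^2 + 3*x + 2*y + 1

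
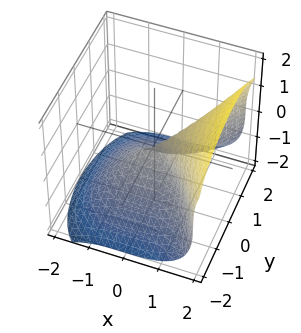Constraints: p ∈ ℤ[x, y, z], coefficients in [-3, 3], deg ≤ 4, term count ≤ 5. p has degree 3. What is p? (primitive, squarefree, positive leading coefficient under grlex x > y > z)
1. Degree: the shape is more complex than any degree-2 surface, so deg p = 3.
2. Against the integer gridlines: one z-axis crossing is at z = 0; it crosses the y-axis at the gridline y = 0; one x-axis crossing is at x = 0.
3. Matching integer coefficients to the picture gives p.

2*x^3 - 2*z^3 - 3*y^2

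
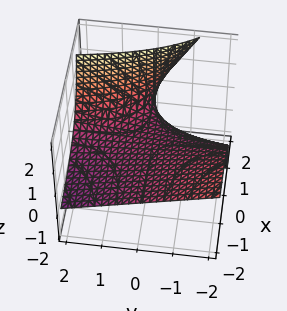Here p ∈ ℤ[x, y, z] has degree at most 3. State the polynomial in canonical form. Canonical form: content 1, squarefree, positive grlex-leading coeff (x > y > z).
x*y + 2*x*z - 3*z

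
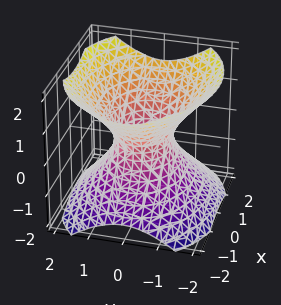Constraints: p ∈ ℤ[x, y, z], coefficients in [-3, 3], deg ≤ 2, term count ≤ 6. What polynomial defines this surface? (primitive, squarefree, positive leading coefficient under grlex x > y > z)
2*x^2 + 3*y^2 - 3*z^2 - 2

First, degree: one connected sheet with a waist; a quadric, so deg p = 2.
Then, symmetries: mirror symmetry y ↦ −y ⇒ only even powers of y; it's symmetric under z → −z, forcing even powers of z; it's symmetric under x → −x, forcing even powers of x.
Then, against the integer gridlines: the x-axis gridline crossings are at x ∈ {-1, 1}; the surface avoids every integer z-axis point in the box.
Finally, together with the visible shape, these determine p as stated.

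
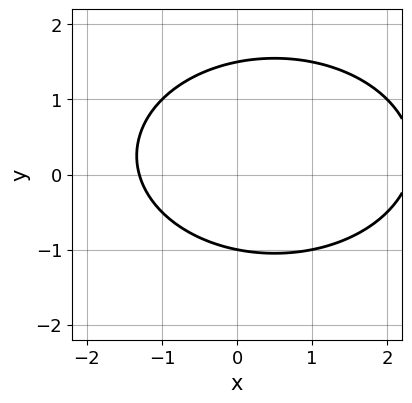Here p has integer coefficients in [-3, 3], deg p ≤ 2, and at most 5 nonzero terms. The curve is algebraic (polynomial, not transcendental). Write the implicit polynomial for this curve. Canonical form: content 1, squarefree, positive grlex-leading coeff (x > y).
x^2 + 2*y^2 - x - y - 3

1. Degree: no degree-1 curve has this shape, so deg p = 2.
2. Observable constraints: it meets the y-axis at y = -1 (among the integer gridlines).
3. These observations pin down the coefficients.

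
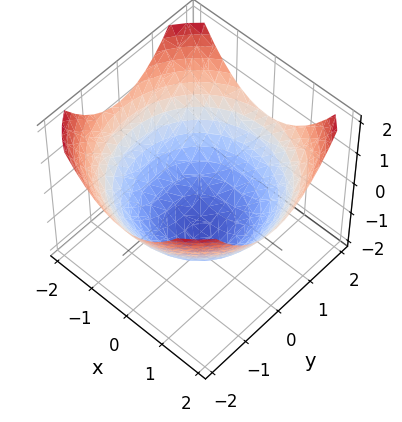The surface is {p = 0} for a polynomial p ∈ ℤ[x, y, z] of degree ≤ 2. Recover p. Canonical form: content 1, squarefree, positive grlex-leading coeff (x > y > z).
1. The degree is 2 — the shape is more complex than any degree-1 surface.
2. Symmetries: every cross-section ⟂ z is a circle, so x, y appear only via x² + y².
3. Observable constraints: a circular section at z = 0 has radius between 1 and 2.
4. Assembling these constraints gives the stated polynomial.

x^2 + y^2 - 2*z - 3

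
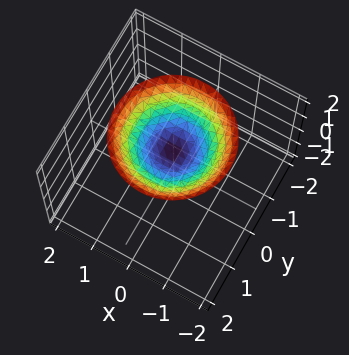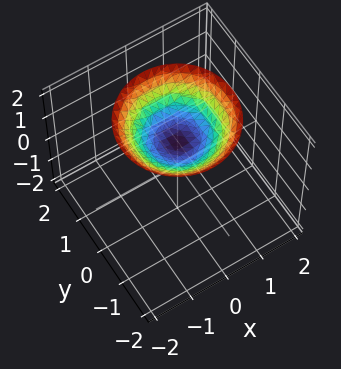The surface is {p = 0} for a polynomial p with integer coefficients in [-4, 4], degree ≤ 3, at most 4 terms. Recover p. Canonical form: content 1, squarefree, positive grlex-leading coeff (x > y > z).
deg p = 2.
Symmetries: every cross-section ⟂ z is a circle, so x, y appear only via x² + y².
Reading off the gridlines: a circular section at z = 2 has radius between 1 and 2; the surface avoids every integer y-axis point in the box; it crosses the z-axis at the gridline z = 1; the surface avoids every integer x-axis point in the box.
The integer polynomial consistent with all of this is the stated p.

x^2 + y^2 - 2*z + 2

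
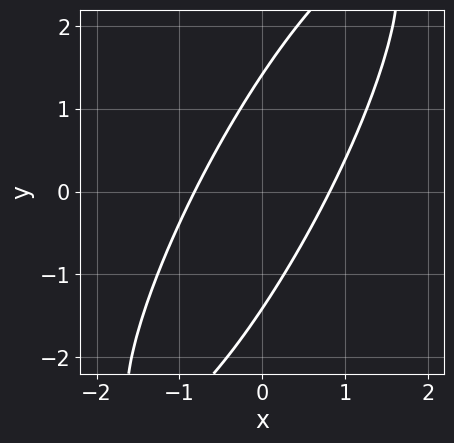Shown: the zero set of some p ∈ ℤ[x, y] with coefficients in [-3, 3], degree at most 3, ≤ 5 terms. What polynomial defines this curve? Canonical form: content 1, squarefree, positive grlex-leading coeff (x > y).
3*x^2 - 3*x*y + y^2 - 2

deg p = 2.
Putting this together gives p.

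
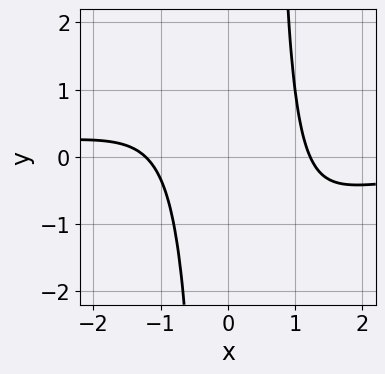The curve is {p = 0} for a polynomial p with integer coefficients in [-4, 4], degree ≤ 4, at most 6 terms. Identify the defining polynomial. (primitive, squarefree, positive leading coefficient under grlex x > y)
2*x^3*y - x^2*y + 2*x^2 - 3

1. Degree: a generic line meets the curve in up to 4 points, so deg p = 4.
2. From the axis intercepts and sections: the curve avoids every integer y-axis point in the box.
3. The integer polynomial consistent with all of this is the stated p.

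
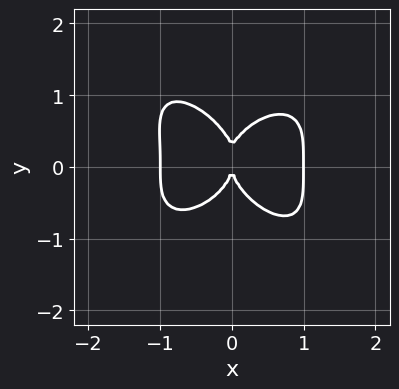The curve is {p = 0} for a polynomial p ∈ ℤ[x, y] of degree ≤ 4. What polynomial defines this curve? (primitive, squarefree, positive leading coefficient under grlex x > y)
3*x^4 + x*y^3 + 3*y^4 - y^3 - 3*x^2

1. The degree is 4 — the shape is more complex than any degree-3 curve.
2. Observable constraints: one y-axis crossing is at y = 0; among the integer gridlines, it crosses the x-axis at x ∈ {-1, 0, 1}.
3. Fitting integer coefficients to these (and the overall shape) gives p.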